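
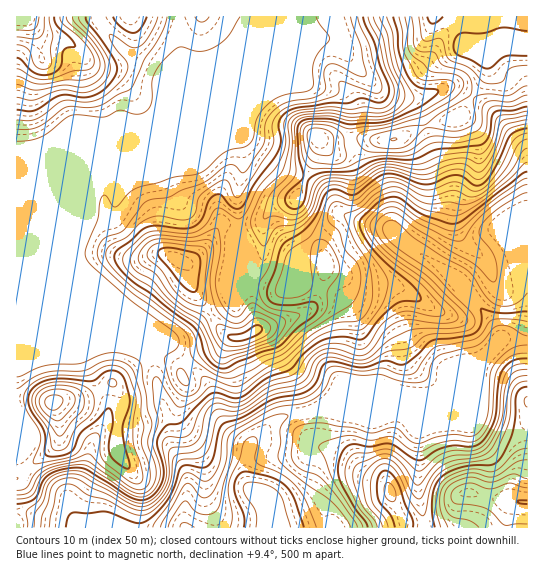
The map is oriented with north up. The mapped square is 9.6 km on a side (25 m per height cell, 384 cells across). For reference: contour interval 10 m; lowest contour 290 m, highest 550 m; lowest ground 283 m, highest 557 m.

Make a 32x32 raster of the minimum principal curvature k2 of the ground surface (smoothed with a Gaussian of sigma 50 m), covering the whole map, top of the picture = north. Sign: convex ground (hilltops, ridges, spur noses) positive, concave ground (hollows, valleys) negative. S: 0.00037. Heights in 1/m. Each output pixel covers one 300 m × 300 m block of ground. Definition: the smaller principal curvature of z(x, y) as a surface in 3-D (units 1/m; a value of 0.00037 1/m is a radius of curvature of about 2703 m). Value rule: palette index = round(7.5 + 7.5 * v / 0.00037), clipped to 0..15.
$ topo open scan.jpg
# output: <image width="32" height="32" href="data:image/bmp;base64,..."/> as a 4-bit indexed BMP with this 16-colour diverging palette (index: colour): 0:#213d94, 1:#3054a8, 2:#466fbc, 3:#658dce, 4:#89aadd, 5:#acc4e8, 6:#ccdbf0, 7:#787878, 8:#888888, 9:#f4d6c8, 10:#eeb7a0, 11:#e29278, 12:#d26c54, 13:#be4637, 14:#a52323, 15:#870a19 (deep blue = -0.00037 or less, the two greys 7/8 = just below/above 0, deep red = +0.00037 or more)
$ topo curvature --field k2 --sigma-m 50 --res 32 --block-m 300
<image width="32" height="32" href="data:image/bmp;base64,Qk12AgAAAAAAAHYAAAAoAAAAIAAAACAAAAABAAQAAAAAAAACAAATCwAAEwsAABAAAAAAAAAAlD0hAKhUMAC8b0YAzo1lAN2qiQDoxKwA8NvMAHh4eACIiIgAyNb0AKC37gB4kuIAVGzSADdGvgAjI6UAGQqHAIVWZjASNnh1V3YRJZBVVmYDJVIDQQhmVVZzKJdAiXaIxAIhbNUGYyNGY2aKIKulhnIAJ4mmBoM3aGR2iiBXklVElwiHcDZ0N2mFZmcyZjJXcHcVdiCZYiZohmZFQ0QTdSBmUmZzdyIQNXZDNEZDIFcLqHN3MmQGcwAEd3d3d3BoC7lEeBOYGpRnUXd0NGdwfAAyKrQWkCR1aIEABXZXcHd0IiIzVUGkI1UgWzV1RFE3d3d2Z3Y0eYZ2U1lkhUQxIXd3d3dgE3RrdmVoZFR4kyR3d3d0A4VBRVaVeXVYiDGFd3d3IliYM0ISRXh2eHIIlnd3cThXhyZ2J1doZ4chV3Z3d0V5aIlEZydaaXYwFWd3d3dHV6p3ZEdDV2dRA2d3Z3d3VURCI1RIMwWDACRlJGd3d3ZVRESERzkwACFHeEA2d3d3Z4Zlcjh9cDdBZ1VkAnd3d3VWZXQYZSA2QUZTeVF3d3d3d2RXJkJGeCJoY2hSd3d3d3d3VUU0mGNohVZIMkNXd3d3d3dVJeo2iYVpeRJ3QzVmd3d3Y0aoRDRliqQEd1NDR2d3d3MQAAIgAEdQdUNGp0Znd3d3UxNlAUMAN5U7hadXV3d3d3dIYheIZEdVOGWlFWZ3d3d3VkQ4dUl5V1VncCd1Z3d3d3ZTRYk4d3eXEAGJhVh3d3d3RIZ4ZWZm"/>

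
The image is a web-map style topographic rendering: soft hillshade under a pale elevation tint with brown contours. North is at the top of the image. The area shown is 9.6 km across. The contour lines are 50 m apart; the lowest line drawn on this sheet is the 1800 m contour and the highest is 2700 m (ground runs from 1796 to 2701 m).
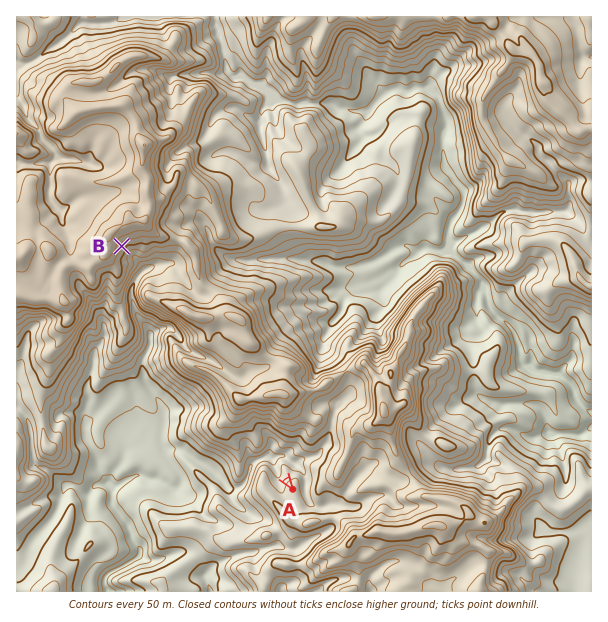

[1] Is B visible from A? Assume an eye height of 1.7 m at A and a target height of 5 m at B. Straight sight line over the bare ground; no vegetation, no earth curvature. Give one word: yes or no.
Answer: no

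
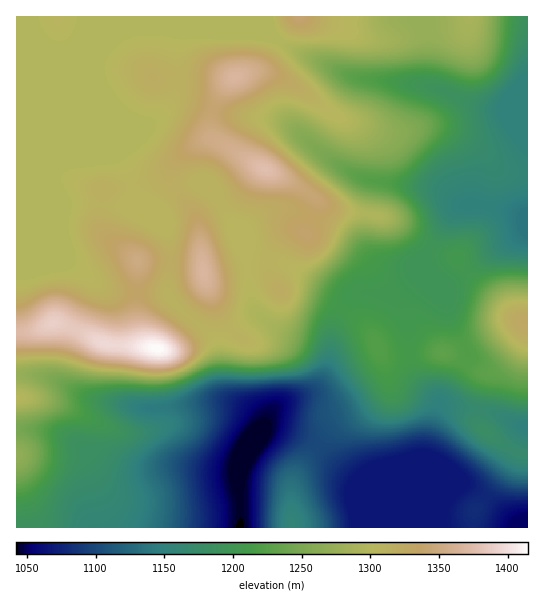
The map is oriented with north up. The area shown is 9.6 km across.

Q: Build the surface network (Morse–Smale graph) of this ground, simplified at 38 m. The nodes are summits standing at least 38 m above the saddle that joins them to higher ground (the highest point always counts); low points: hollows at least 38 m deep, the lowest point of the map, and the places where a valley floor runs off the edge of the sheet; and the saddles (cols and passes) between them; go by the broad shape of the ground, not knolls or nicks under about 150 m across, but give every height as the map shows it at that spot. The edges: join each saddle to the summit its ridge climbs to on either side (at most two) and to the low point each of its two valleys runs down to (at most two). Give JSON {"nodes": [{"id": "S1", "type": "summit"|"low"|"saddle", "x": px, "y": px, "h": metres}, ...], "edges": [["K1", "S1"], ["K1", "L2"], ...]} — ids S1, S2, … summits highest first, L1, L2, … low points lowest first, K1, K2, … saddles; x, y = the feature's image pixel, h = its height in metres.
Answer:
{"nodes": [
{"id": "S1", "type": "summit", "x": 157, "y": 349, "h": 1415},
{"id": "S2", "type": "summit", "x": 265, "y": 169, "h": 1378},
{"id": "S3", "type": "summit", "x": 203, "y": 273, "h": 1369},
{"id": "S4", "type": "summit", "x": 299, "y": 17, "h": 1342},
{"id": "S5", "type": "summit", "x": 525, "y": 322, "h": 1328},
{"id": "S6", "type": "summit", "x": 291, "y": 523, "h": 1156},
{"id": "L1", "type": "low", "x": 241, "y": 526, "h": 1042},
{"id": "L2", "type": "low", "x": 519, "y": 522, "h": 1051},
{"id": "L3", "type": "low", "x": 523, "y": 222, "h": 1139},
{"id": "K1", "type": "saddle", "x": 170, "y": 261, "h": 1321},
{"id": "K2", "type": "saddle", "x": 174, "y": 190, "h": 1318},
{"id": "K3", "type": "saddle", "x": 178, "y": 78, "h": 1314},
{"id": "K4", "type": "saddle", "x": 279, "y": 42, "h": 1297},
{"id": "K5", "type": "saddle", "x": 409, "y": 355, "h": 1210},
{"id": "K6", "type": "saddle", "x": 342, "y": 309, "h": 1207},
{"id": "K7", "type": "saddle", "x": 318, "y": 446, "h": 1101},
{"id": "K8", "type": "saddle", "x": 239, "y": 503, "h": 1044}],
"edges": [["K1", "S1"], ["K1", "S3"], ["K1", "L1"], ["K2", "S2"], ["K2", "S3"], ["K2", "L1"], ["K3", "S1"], ["K3", "S2"], ["K3", "L1"], ["K4", "S2"], ["K4", "S4"], ["K4", "L1"], ["K4", "L3"], ["K5", "S5"], ["K5", "L2"], ["K5", "L3"], ["K6", "S1"], ["K6", "S5"], ["K6", "L1"], ["K6", "L3"], ["K7", "S5"], ["K7", "S6"], ["K7", "L1"], ["K7", "L2"], ["K8", "S1"], ["K8", "S6"], ["K8", "L1"]]}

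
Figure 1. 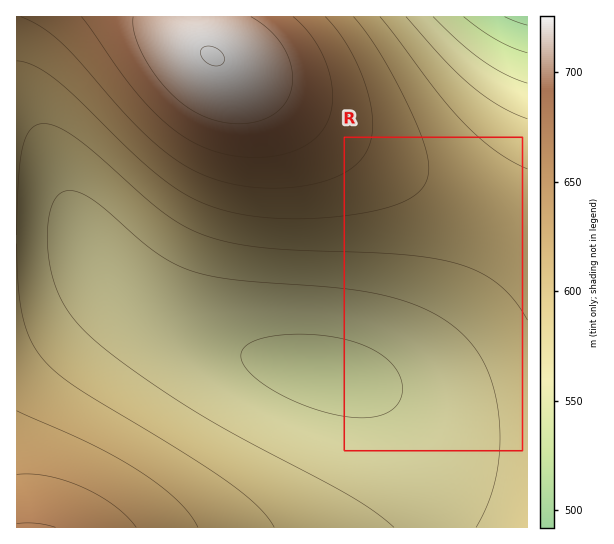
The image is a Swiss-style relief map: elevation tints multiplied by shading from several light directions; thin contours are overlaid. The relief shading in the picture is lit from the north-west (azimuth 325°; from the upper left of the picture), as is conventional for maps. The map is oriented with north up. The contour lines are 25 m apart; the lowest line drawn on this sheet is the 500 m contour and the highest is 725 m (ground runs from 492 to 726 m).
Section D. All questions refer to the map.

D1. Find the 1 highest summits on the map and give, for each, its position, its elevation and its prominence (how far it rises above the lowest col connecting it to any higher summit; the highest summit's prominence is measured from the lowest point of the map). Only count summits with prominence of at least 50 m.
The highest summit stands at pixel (213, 55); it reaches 726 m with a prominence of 234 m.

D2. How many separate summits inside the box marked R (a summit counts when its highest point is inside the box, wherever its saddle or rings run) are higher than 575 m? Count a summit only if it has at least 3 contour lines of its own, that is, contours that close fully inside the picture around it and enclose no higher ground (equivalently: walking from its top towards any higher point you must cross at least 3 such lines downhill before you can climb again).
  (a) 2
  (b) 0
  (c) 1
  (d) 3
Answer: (b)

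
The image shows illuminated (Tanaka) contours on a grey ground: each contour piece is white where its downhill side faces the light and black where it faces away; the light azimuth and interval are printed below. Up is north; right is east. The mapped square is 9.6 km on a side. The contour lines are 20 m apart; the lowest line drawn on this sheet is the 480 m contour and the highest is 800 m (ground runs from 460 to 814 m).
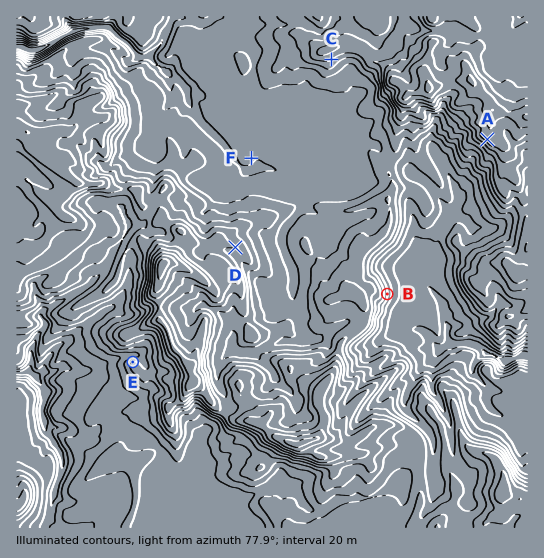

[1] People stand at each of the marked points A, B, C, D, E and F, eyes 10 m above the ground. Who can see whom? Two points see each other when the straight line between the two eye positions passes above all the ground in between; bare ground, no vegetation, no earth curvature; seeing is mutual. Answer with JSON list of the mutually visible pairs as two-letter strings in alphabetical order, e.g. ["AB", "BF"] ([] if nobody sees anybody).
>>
["AB", "AD", "AF", "CD", "CF", "DF"]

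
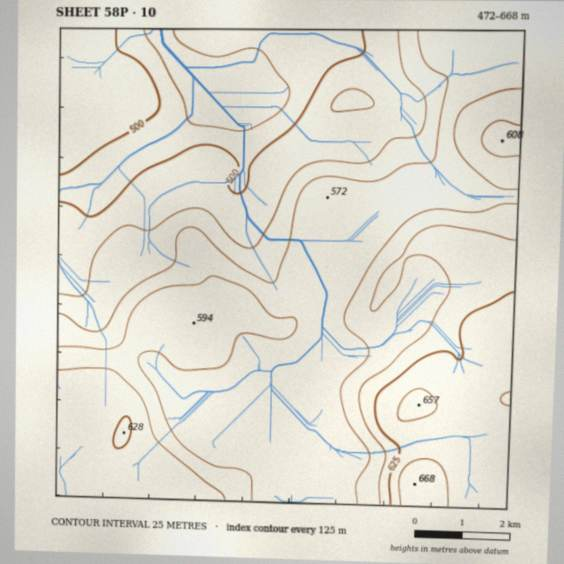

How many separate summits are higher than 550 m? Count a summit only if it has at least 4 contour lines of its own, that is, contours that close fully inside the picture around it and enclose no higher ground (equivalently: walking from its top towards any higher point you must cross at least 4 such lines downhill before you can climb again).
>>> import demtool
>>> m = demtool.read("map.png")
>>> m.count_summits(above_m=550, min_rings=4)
0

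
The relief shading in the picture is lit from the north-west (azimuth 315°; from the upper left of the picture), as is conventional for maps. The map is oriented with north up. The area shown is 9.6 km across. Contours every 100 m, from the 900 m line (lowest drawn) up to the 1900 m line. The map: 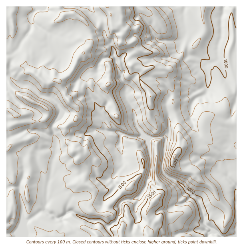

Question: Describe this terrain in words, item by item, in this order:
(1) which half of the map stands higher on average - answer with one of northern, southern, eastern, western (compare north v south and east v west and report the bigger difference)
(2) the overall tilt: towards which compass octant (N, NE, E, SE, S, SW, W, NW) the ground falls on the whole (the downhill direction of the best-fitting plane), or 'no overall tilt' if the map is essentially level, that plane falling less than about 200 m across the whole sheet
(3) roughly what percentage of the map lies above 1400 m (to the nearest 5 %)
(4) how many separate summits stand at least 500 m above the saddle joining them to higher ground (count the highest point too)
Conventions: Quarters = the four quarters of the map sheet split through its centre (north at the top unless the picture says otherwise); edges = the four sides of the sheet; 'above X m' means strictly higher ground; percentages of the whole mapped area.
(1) The western half stands higher on average than the eastern half.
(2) Overall the map slopes down towards the east.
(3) Roughly 60 % of the ground is higher than 1400 m.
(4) Counting only tops that stand 500 m proud, the map has 1 summit.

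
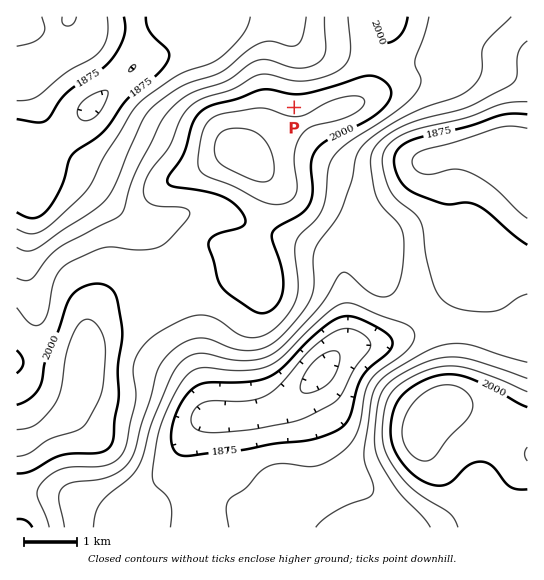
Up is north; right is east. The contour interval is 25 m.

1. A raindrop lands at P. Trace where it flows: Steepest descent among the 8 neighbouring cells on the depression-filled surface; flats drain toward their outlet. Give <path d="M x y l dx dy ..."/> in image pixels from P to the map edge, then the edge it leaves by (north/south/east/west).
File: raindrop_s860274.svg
<path d="M294 107l0-65-9-21-4-4"/>
exit: north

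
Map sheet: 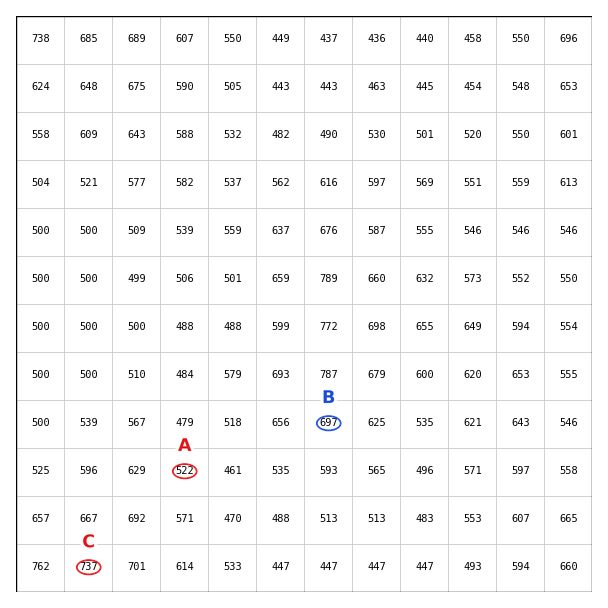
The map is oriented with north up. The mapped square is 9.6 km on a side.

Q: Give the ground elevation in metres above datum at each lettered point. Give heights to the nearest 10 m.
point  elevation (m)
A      520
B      700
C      740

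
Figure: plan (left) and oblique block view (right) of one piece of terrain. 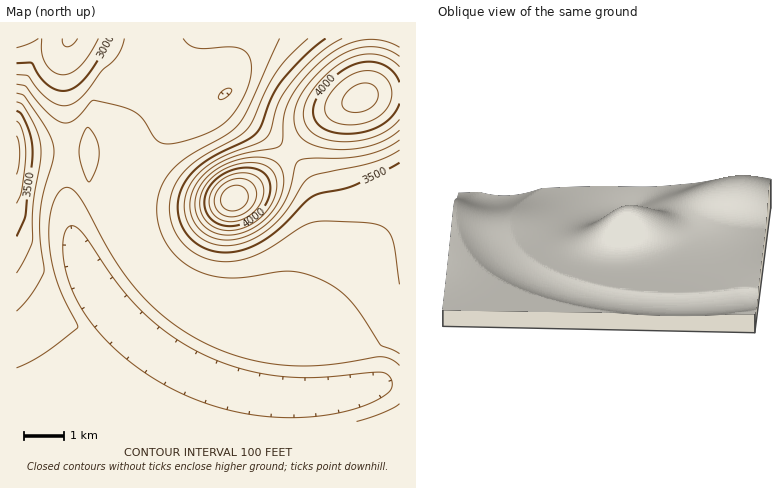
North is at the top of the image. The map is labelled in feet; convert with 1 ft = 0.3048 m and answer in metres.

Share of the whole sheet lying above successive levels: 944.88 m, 86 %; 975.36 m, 63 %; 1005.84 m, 37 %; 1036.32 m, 26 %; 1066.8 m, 20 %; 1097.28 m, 16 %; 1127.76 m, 13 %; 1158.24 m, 9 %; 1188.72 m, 7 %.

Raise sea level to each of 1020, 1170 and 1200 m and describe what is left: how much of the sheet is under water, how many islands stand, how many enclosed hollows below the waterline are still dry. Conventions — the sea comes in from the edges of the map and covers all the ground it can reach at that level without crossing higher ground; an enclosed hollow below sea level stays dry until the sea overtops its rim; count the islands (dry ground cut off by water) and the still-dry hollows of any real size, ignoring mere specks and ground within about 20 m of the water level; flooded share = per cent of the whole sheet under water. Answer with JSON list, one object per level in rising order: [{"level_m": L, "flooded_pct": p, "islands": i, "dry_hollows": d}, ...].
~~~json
[{"level_m": 1020, "flooded_pct": 69, "islands": 0, "dry_hollows": 0}, {"level_m": 1170, "flooded_pct": 91, "islands": 1, "dry_hollows": 0}, {"level_m": 1200, "flooded_pct": 94, "islands": 1, "dry_hollows": 0}]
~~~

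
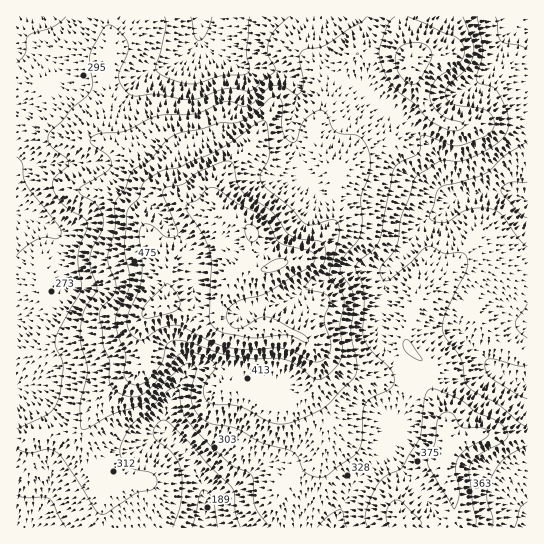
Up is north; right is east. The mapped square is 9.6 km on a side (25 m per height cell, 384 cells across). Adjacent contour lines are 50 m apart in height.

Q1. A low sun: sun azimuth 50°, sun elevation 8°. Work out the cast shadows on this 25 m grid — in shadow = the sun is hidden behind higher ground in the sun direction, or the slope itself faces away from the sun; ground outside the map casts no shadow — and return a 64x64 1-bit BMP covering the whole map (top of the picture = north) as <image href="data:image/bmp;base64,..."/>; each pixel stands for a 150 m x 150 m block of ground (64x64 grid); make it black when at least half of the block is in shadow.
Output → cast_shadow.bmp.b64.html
<image width="64" height="64" href="data:image/bmp;base64,Qk0+AgAAAAAAAD4AAAAoAAAAQAAAAEAAAAABAAEAAAAAAAACAAATCwAAEwsAAAIAAAAAAAAA////AAAAAAAAAAAAAAAAAAAAAAAAAAAAAAAAAAAAAAAAAAAAAAAAAAAAAIAAAAwAAAAB4AAACAAAAAHgAAAAAAAAA+AAAAAAAAAHwAAAAAAAAA+AAAAAAAAAH4AAAAAAAAA/AAAAAAAAAD8AAAAAAAAAPwAAAAAAAAAfAAAAAAAAHD8AAAAAAAAePgAAAAAAAB4+AAAAAAAADh4A8AAAAACAH8P4AAAAAfAf//gAAAAA/B//+AAAAAB+H//wAAAAAD4f4AAAAAAAPg+AAAAAAAAeAAAAAAAAAAQAAAAAAAAAAAAAAAAAAAAAAAAAAAAAAZ4AAAAAAAAD/gGAAAAAAAP/AYAAAAAAA88BgAAAAAABjgGAAAAAAAAOA4AAAAAAAA4DAAAAAAAAfgcAAAAAAAD+DgAAAAAAD/wcAAAAAAAf/DgAAAAAAB8AcAAAAAAAHAAAAAAAAAAAAAAAAAAAAAAAAAAAAAAAAAAAAAAAAAAAAAAAAAAAAAAAAAAAAAAAAAAAAAAADgAAAAAAAAAeAAAAAAAAADwAAAAAAAAAMAAAAAAAAABgAAAAAAAAAMAAAAAAAAADwAAAAAAAAAfAAAAAAAAAB4AAAAAAAAAHgAAAAAAAAAcAAAAAAAAAAgAAAAAAAAAAAAAAAAAAAAAAAAAAAAAAAAAAAAAAAAAAAAAAAAAAAAAAAA=="/>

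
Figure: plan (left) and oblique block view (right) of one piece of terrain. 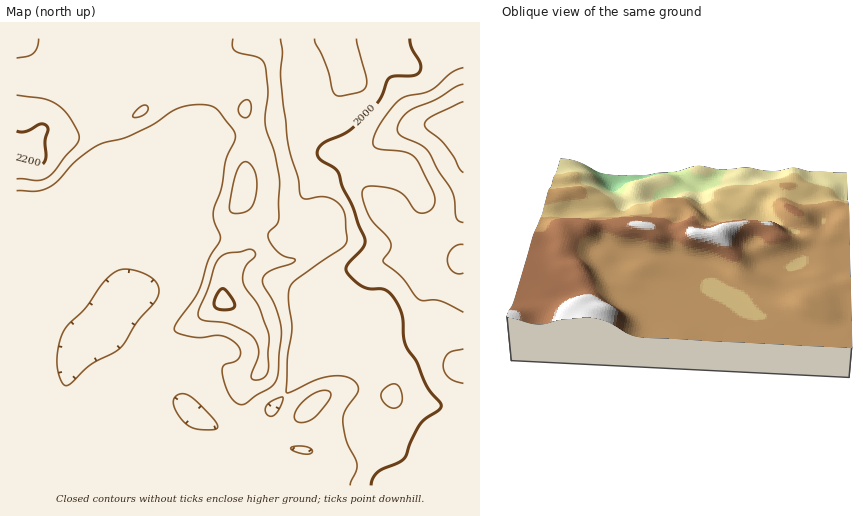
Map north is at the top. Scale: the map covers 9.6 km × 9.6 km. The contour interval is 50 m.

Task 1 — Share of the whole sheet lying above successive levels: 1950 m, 92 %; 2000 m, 82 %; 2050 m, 63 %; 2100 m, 21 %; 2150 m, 5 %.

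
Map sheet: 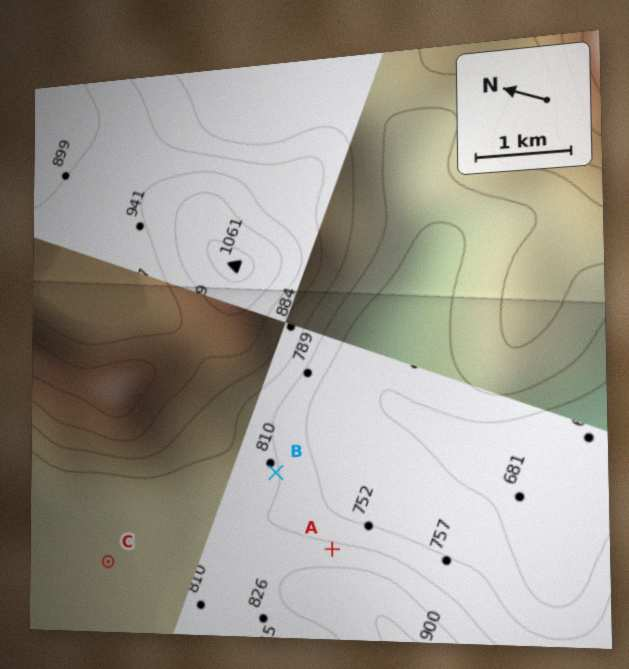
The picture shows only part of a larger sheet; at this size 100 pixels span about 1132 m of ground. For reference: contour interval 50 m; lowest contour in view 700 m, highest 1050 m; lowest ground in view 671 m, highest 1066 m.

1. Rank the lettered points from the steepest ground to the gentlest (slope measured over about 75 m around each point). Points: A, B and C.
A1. A B C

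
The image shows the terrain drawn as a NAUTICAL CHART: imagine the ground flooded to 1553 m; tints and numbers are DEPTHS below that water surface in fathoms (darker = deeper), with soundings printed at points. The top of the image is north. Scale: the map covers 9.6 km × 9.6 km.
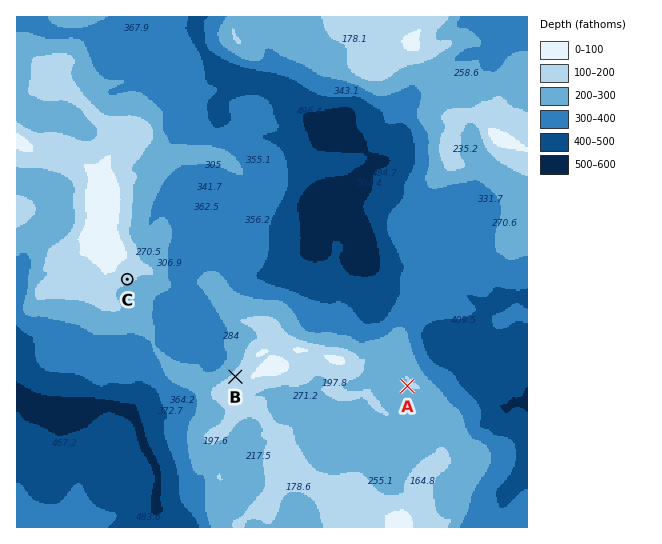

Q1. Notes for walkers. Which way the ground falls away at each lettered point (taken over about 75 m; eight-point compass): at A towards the SW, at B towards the NW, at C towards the SE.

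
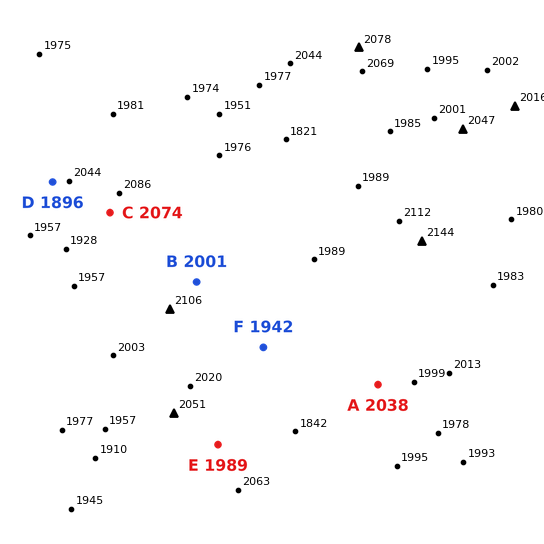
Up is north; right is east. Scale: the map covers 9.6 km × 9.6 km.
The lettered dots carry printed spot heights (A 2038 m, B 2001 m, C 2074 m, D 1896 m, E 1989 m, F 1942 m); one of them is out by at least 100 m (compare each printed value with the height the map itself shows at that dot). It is D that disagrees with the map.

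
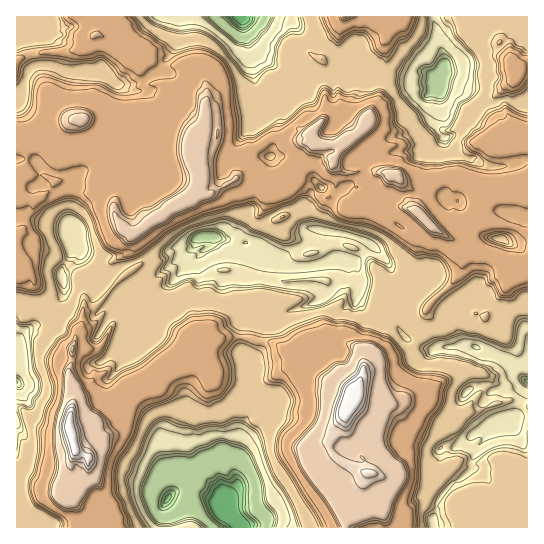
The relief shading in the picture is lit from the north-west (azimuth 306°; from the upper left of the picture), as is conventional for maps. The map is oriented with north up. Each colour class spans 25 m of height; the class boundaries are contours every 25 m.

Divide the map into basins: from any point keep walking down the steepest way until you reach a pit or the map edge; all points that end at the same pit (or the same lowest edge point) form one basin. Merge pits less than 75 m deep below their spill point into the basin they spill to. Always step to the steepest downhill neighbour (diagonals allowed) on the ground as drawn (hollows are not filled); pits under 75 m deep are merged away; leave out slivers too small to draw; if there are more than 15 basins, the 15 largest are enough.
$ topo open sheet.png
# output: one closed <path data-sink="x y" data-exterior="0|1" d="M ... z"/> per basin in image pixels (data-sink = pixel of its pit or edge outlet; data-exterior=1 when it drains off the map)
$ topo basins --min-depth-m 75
<path data-sink="227 510" data-exterior="0" d="M342 336l-21 3-14 9-14 4-26-11-9 0-11-4-24 0-16 6-8 5-13 3-24 9-13 12-39 24-35 8-6 14 0 11 7 21-5 12 1 20-3 4 0 7 4 4 0 4 7 12 0 14 305 1 0-7-5-14-15-12-1-14 4-7-4-4 0-9-17-18-2-33 6-9 0-6 8-8 5-24-4-13-13-7z"/><path data-sink="203 237" data-exterior="0" d="M395 173l-4 2-8 18-21 14-9 0-20-10-12 0-12-13-19-9-2 6-11 8-12 0-30-10-21 12-5 5-11-1-20 12-7 1-12 11-20 10-7 8 1 14 6 14-14 10-32 34-10 4 0 8-8 17-3 11 0 14-3 4 0 12 4 12-1 16 6-4 32-7 39-24 13-12 24-9 13-3 8-5 16-6 24 0 11 4 9 0 26 11 14-4 14-9 21-3 5 7 13 7 3 4 0 9 13-40 2-22 13 2 8-4 26 10 14-14 18 14 9 0 19 8 4-1 0-3 4 0-2 3 7 0 6-7-1-3 2 0-1-4 3 0 0-16 2-3-1-13-9-14-18-9-12 1-38-21-10 12-8 1-18-9-14-12-1-6 9-9 22 5-6-14 0-6z"/><path data-sink="527 381" data-exterior="1" d="M511 269l-3 1 1 13-2 3 0 16-9 14-8-1-5 2-19-8-9 0-18-14-14 14-26-10-8 4-14-1-1 21-7 26-5 8-1 17-4 13-8 8 0 6-6 9 0 21 3 15 16 15 0 9 4 4-4 7 1 14 15 12 6 21 80 0-6-13 0-10 9-8 9 2 13 10 7-5 8 0 22 10 0-237-9-2z"/><path data-sink="239 17" data-exterior="1" d="M343 16l-240 0 1 7-8 11 10 3 15 12 18 0 2 20 13 15 12 0 17 11 7 6 11 2 4 3 0 25-5 19 1 32-4 12 12 2 36-24 20 3 8 7 4 6 2 0 9-7 3-8 17-16 7-14-3-12 11-10 2-7 0-21-2-16 1-14-3-4 11-9 5-8z"/><path data-sink="434 89" data-exterior="0" d="M501 16l-156 0-8 26-5 8-11 9 3 4-1 14 2 16 0 21-2 5 10 0 10 6 7 15 16-12 15 19 2 6-4 4 2 13 5 3 9 0 6 9 10 7 30-14 16 0 13 8 12 0 8 5 17 0 20 13 1-58-22 0-5-6-6-1 5-5 1-5-1-5-7-6-4-8 0-4 6-8 17-16 3-10-6-15-9-11 5-14z"/><path data-sink="17 30" data-exterior="1" d="M102 16l-86 1 0 125 33 2 24-24 14 0 19 7 33-3 7 5 12-1 4 3 21 4 10 6 4-5 5 0 3-5 0-25-4-3-11-2-7-6-17-11-12 0-13-15-2-20-18 0-15-12-9-2 7-12z"/><path data-sink="17 382" data-exterior="1" d="M25 272l-9 3 0 252 63 1 1-15-7-12 0-4-4-4 0-7 3-4-1-20 5-11-7-22 0-11 4-15-4-36 3-4 0-14 4-12 0-8-11-10-20-4 0-9-12-24 0-4z"/><path data-sink="73 222" data-exterior="0" d="M106 191l-36 0-15 6-13-1-11 3 1 7-5 8-4 15-6 5 14 1 5 4 1 8-2 8-5 5-9 3-5 4 0 7 9-2 4 1 4 5 0 4 11 20 1 13 22 5 8 6 2 7 6-12 0-8 10-4 32-34 12-9-6-27 4-5-10-3-8-10-4-11 0-11z"/><path data-sink="502 239" data-exterior="0" d="M482 183l-3 0 2 3 0 15-2 6 1 15-5 3-9-2-19 14 22 11 16 0 14 8 10 13 18 7 1-74-21-14-17 0z"/>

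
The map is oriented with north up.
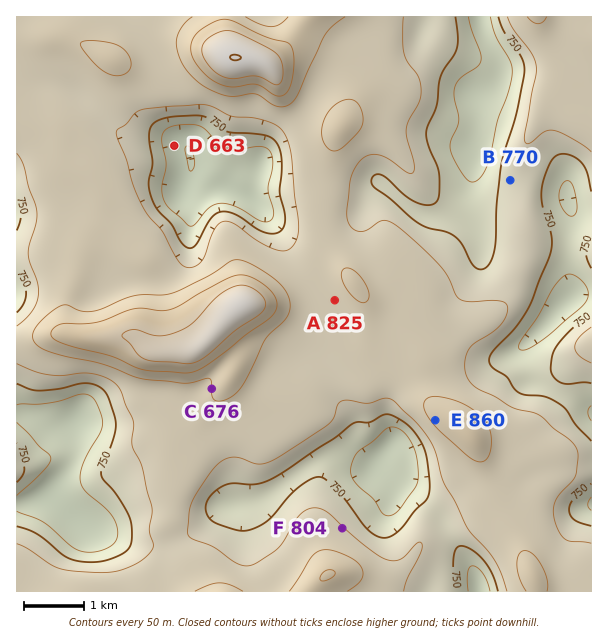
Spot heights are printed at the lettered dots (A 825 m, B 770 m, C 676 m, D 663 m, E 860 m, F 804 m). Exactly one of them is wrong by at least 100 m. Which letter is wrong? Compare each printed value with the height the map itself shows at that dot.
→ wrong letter C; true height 851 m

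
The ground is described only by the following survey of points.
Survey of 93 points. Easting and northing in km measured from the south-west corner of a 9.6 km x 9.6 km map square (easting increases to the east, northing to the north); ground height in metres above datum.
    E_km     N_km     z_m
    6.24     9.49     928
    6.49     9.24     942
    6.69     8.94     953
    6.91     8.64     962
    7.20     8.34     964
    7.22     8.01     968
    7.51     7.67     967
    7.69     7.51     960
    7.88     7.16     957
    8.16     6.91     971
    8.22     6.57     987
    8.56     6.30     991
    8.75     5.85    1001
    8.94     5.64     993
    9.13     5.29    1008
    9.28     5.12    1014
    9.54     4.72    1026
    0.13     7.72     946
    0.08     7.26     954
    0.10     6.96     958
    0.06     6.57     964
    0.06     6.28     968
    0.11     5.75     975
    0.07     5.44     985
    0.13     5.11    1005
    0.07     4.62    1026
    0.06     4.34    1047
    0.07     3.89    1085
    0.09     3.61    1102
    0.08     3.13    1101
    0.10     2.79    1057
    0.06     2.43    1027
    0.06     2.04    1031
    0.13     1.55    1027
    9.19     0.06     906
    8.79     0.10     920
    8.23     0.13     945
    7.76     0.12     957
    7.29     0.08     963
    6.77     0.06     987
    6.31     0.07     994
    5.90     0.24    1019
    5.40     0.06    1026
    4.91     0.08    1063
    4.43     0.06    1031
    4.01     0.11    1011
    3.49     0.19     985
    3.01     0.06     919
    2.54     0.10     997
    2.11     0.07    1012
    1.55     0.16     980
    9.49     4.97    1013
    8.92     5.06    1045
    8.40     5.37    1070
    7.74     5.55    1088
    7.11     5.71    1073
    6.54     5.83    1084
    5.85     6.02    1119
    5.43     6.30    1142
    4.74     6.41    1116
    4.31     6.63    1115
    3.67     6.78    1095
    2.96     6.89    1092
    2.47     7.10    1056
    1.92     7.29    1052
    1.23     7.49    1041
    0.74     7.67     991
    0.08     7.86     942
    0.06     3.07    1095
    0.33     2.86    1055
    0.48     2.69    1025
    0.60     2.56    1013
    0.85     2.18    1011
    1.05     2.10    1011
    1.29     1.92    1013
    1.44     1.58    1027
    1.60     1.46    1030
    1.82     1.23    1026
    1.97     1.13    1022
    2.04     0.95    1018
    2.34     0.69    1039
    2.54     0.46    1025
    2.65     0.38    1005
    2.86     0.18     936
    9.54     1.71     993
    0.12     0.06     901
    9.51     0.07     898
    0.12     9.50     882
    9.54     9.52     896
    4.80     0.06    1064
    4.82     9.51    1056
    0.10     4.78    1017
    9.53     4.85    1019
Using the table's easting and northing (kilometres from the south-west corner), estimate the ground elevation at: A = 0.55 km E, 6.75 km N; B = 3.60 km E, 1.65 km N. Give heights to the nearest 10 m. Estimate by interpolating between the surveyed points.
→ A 1000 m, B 1020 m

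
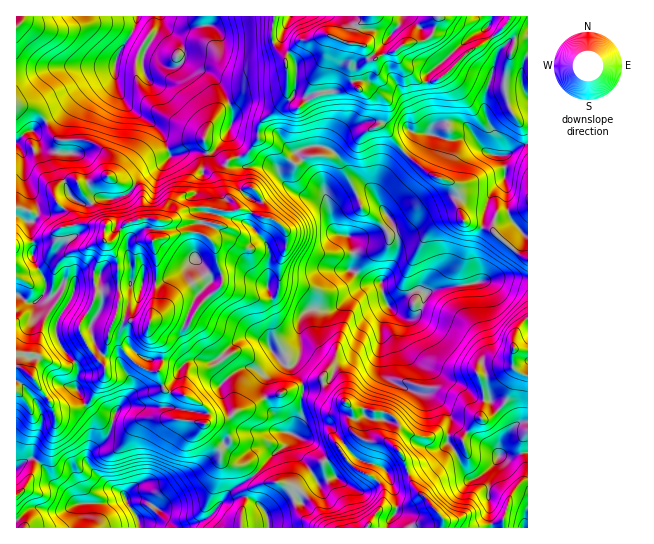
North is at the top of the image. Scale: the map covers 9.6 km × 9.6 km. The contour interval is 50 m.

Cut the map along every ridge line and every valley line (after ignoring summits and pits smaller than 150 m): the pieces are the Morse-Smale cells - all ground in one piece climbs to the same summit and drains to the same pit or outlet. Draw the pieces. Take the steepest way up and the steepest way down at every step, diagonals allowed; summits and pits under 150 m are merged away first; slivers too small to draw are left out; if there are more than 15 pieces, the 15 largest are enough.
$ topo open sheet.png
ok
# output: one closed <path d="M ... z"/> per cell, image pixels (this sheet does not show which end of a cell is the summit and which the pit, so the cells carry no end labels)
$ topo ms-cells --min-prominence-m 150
<path d="M109 176l-23 8-7 0-4-4-8 0-11 7-3 6 2 5 2 5 14 12 2 10-3 2-17 2-11-12-16-8-10 0 0 85 13 9 6 0 7-7 9 1 12-14 12 4-7 18-11 16-1 14 9 18 12 13 2 7-3 5 0 11 21 33 0 11-10 22 0 6 5 9 11 11 21 13 4 11 11 14 2 9 41 0 28-12 20-25 25-17-10-9-14 0-10-6 0-6-4-6 8-2 6-6-9-12-11-4-4 0 6-4 13 0 9-6-2-20-8-15-10-11-4-1 9-5 0-6-7-5-9-19-13-12 8-13 23-21 39 15 13-3 3-3 3-11 0-21 7-17 0-12-10-12-14-6 0-13-10-14-10 1-7 8-1 5 4 7-4 2-14 0-22-4-16 4-9 8-9 2-22-2-3-26-9-8-13-2z"/><path d="M331 36l-4 9-3 20-5 13 1 16-22 13-10-10-1-4 0 6-24 20-4 7 0 12-12 15-8 4 1 6 3 4 32 1 6 11 12 12 10 5 20 5 6 8 3 16 4 8 13 3 2 3 2 11 0 15-2 5 16 11 14 2 7 23 9 9 8 4 8 0 4-3 8-21 14-7 34-4 26-7 28 2 1-20-17-11-20-19-25-6-9-17 2-13-3-6-6-6-11-2-16-10-19-16-17-24-7-4 4-22-1-6-12-9-12 1-6-6-2-16 4-21-2-2-12-4-4 2-4 12-1 36-2 2-2-2 1-35 6-17z"/><path d="M274 16l-251 0-2 6-5 5 0 114 10-9 7-1 28-18 25-24 28-16 3 16 8 14 9 9 25 17 12 27 14-4 25 1 7-6 12-16 6 12 2 14 5-1 6-3 11-15 0-12 4-7 24-20-2-41-13-17z"/><path d="M506 25l-17 15-23 13-17 19-15 9-9 2-8-3-17-17-5-12-24 9-3-3-3-10-6-3-6 1-2 22 2 16 6 6 12-1 12 9 1 6-4 22 7 4 17 24 25 20 21 8 6 6 3 6-2 13 6 13 3 4 25 6 20 19 16 11 1-221-10-1z"/><path d="M361 408l-9 1 1 5-4 9 3 8 5 4-16 12 0 5-18 9-28 26-14-4-18 0-9-8-24 16-7 10 6 0 9-4 13 2 16 15 2 14 259-1-1-106-10 3-13 14-4 7-1 13-4 5-17 14-8 2-7-10-8-19-7-7-1-7-10-1-7 2-9 0-18-5-7 6-2 7-1-7 6-11-3-8-11-7z"/><path d="M238 157l-11 5-4 15 2 17 9 7 9-12 10-1 10 14 0 13 14 6 10 12 0 12-7 17-1 28-5 7-13 3-39-15-23 21-8 15 13 10 9 19 8 6 16-15 8-4 12 0 9 4 9 14 4 4 20-9 1-31 7-8 28-2 24-20 18-6-10-2-16-11 2-5 0-15-2-11-2-3-13-3-4-8-3-16-6-8-20-5-10-5-12-12-6-11-32-1z"/><path d="M114 73l-28 16-25 24-28 18-7 1-10 10 0 65 10 2 16 8 11 12 17-2 3-2-2-10-14-12-2-5-2-5 3-6 11-7 8 0 4 4 7 0 23-8 9 7 13 2 9 8 3 26 23 2 8-2 9-8 16-4 22 4 14 0 2-4-2-5-10-8-2-11 4-21 10-5-1-10-7-16-12 16-7 6-25-1-14 4-12-27-25-17-9-9-8-14z"/><path d="M381 283l-10 1-12 5-24 20-25 0-9 8-2 9 1 28-7 12 10 17-2 35-10 16-3 8-13 10-20 22 6 7 20 2 14 4 28-26 18-9 0-5 16-12-8-9 4-12 0-6 32 4 8 4 6 9-6 13 1 7 2-7 7-6 18 5 27-2 3-18-4-8-9-9-12-7-13-1-22-11-4-4-6-23 0-32 8-15-5-9z"/><path d="M522 277l-23 0-26 7-34 4-14 7-5 16-7 8-8 0-15-11-7 10-2 36 6 23 4 4 22 11 13 1 12 7 9 9 4 8-2 19 10 1 3 3 7-11 12-11 3-28-4-13 15-4 15-5 3-3 0-27 8-15 7-5 0-39z"/><path d="M65 283l-14 14-9-1-7 7-6 0-11-8-2 0 0 172 14-8 4 0 11 10 7 13 13 9 10 12 34 0 16-6-2-4-20-12-11-11-5-9 0-6 10-22 0-11-21-33 0-11 3-5-2-7-12-13-9-18 1-14 11-16 7-16-2-4z"/><path d="M527 16l-252 0-3 10 0 15 13 17 3 39 11 10 21-13-1-16 5-13 3-20 4-9 4 2-4 8-3 24 0 20 2 2 2-2 1-36 6-14 24 5 8 15 24-9 6 14 16 15 10 3 16-7 23-23 23-13 16-15 5 3 8 9 9 0z"/><path d="M527 319l-6 4-8 15 0 27-3 3-15 5-15 4 4 13-3 28-12 11-7 11-8-4-6 1 0 6 7 7 8 19 7 10 5 0 11-7 13-14 1-13 9-14 8-7 11-3z"/><path d="M34 459l-9 2-9 8 1 59 123-1-3-10-12-20-16 6-31 1-13-13-13-9-7-13z"/><path d="M299 348l-1 3-19 8 1 4-15 15-2 8 1 11 7 13 6 7 4 13 8 3 4 0 8-15 2-35-10-16 7-13z"/><path d="M247 497l-9 0-15 4-17 18-23 8 84 1 0-14-12-13z"/>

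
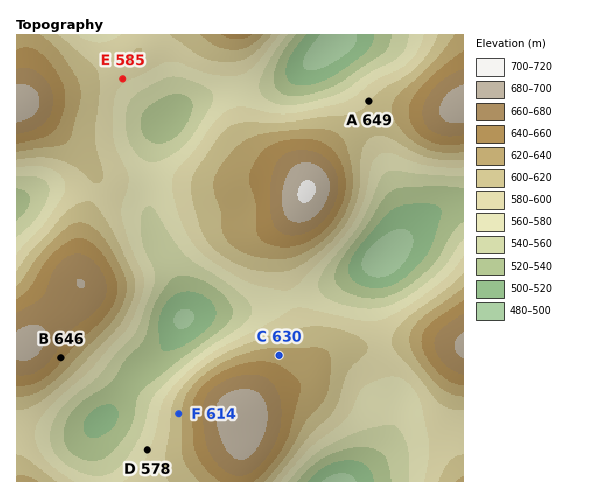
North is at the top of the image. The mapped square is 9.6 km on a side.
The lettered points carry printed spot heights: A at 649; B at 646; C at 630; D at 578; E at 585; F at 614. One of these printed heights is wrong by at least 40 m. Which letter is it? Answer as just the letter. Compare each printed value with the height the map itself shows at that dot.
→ A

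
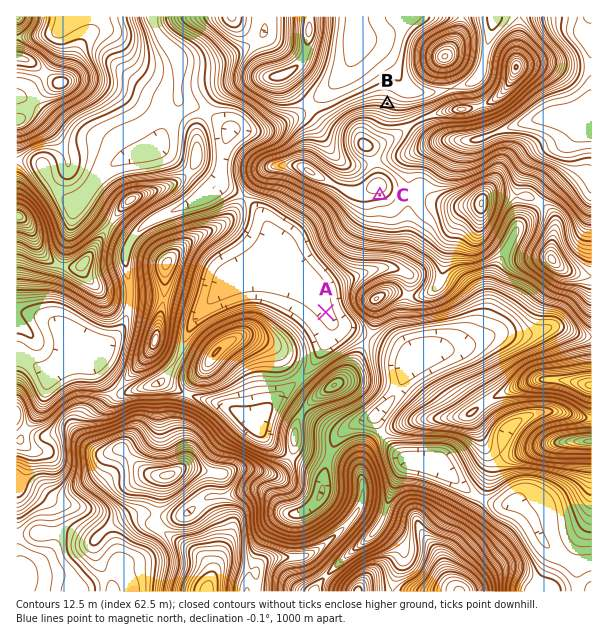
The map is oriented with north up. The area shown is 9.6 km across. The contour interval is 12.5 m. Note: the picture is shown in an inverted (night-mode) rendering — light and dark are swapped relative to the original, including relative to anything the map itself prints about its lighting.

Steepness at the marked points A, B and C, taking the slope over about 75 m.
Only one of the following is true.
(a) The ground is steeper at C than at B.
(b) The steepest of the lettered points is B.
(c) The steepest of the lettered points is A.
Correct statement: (b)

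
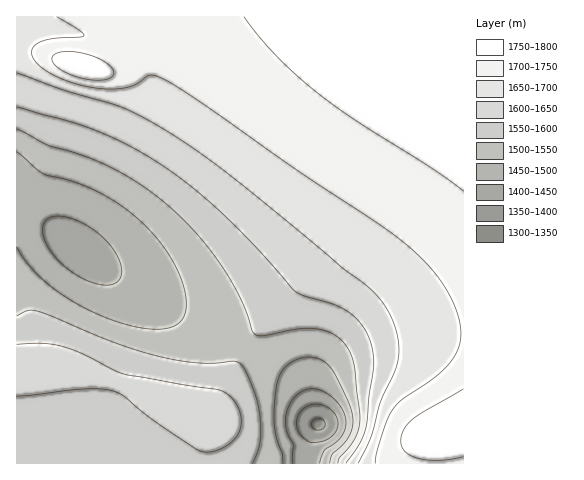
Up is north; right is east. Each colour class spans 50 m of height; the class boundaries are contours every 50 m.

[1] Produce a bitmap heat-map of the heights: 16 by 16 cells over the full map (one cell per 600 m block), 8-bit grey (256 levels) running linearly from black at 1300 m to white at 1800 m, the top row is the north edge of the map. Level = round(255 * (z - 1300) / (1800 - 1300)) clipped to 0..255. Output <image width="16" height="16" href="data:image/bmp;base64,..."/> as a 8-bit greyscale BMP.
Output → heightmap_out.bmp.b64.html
<image width="16" height="16" href="data:image/bmp;base64,Qk02BQAAAAAAADYEAAAoAAAAEAAAABAAAAABAAgAAAAAAAABAAATCwAAEwsAAAABAAAAAAAAAAAAAAEBAQACAgIAAwMDAAQEBAAFBQUABgYGAAcHBwAICAgACQkJAAoKCgALCwsADAwMAA0NDQAODg4ADw8PABAQEAAREREAEhISABMTEwAUFBQAFRUVABYWFgAXFxcAGBgYABkZGQAaGhoAGxsbABwcHAAdHR0AHh4eAB8fHwAgICAAISEhACIiIgAjIyMAJCQkACUlJQAmJiYAJycnACgoKAApKSkAKioqACsrKwAsLCwALS0tAC4uLgAvLy8AMDAwADExMQAyMjIAMzMzADQ0NAA1NTUANjY2ADc3NwA4ODgAOTk5ADo6OgA7OzsAPDw8AD09PQA+Pj4APz8/AEBAQABBQUEAQkJCAENDQwBEREQARUVFAEZGRgBHR0cASEhIAElJSQBKSkoAS0tLAExMTABNTU0ATk5OAE9PTwBQUFAAUVFRAFJSUgBTU1MAVFRUAFVVVQBWVlYAV1dXAFhYWABZWVkAWlpaAFtbWwBcXFwAXV1dAF5eXgBfX18AYGBgAGFhYQBiYmIAY2NjAGRkZABlZWUAZmZmAGdnZwBoaGgAaWlpAGpqagBra2sAbGxsAG1tbQBubm4Ab29vAHBwcABxcXEAcnJyAHNzcwB0dHQAdXV1AHZ2dgB3d3cAeHh4AHl5eQB6enoAe3t7AHx8fAB9fX0Afn5+AH9/fwCAgIAAgYGBAIKCggCDg4MAhISEAIWFhQCGhoYAh4eHAIiIiACJiYkAioqKAIuLiwCMjIwAjY2NAI6OjgCPj48AkJCQAJGRkQCSkpIAk5OTAJSUlACVlZUAlpaWAJeXlwCYmJgAmZmZAJqamgCbm5sAnJycAJ2dnQCenp4An5+fAKCgoAChoaEAoqKiAKOjowCkpKQApaWlAKampgCnp6cAqKioAKmpqQCqqqoAq6urAKysrACtra0Arq6uAK+vrwCwsLAAsbGxALKysgCzs7MAtLS0ALW1tQC2trYAt7e3ALi4uAC5ubkAurq6ALu7uwC8vLwAvb29AL6+vgC/v78AwMDAAMHBwQDCwsIAw8PDAMTExADFxcUAxsbGAMfHxwDIyMgAycnJAMrKygDLy8sAzMzMAM3NzQDOzs4Az8/PANDQ0ADR0dEA0tLSANPT0wDU1NQA1dXVANbW1gDX19cA2NjYANnZ2QDa2toA29vbANzc3ADd3d0A3t7eAN/f3wDg4OAA4eHhAOLi4gDj4+MA5OTkAOXl5QDm5uYA5+fnAOjo6ADp6ekA6urqAOvr6wDs7OwA7e3tAO7u7gDv7+8A8PDwAPHx8QDy8vIA8/PzAPT09AD19fUA9vb2APf39wD4+PgA+fn5APr6+gD7+/sA/Pz8AP39/QD+/v4A////AJGMiIeKkJmWg2A7Z7Ld6+2MiIeLlJ6no4hWJDyW1ev3mpeVl52gn5iAXkZakb/T46WjnZWPiIOCemlgbo+wwc6TkYd6cG1wd357d4CWr77If3doXVtha3eDjJCWpbbBynFdT01UYG59ipehqrS+xs9eS0ZMWGd3h5Wirba/xs3UVEpNV2R0hZSirrjByM/V21ZXXWh2hpWksLvEzNLX3eJhbHR/jJmntL7Iz9Xb3+ToeYWMlqGtuMLL0tne4ubq7ZWco6u0vcbO1dvg5Ojr7/Ktu8/RyMvR193h5uns8PP2xuPq2NDU2d7i5unt8PP2+MfLztHV2t7i5ens7/L1+Ps="/>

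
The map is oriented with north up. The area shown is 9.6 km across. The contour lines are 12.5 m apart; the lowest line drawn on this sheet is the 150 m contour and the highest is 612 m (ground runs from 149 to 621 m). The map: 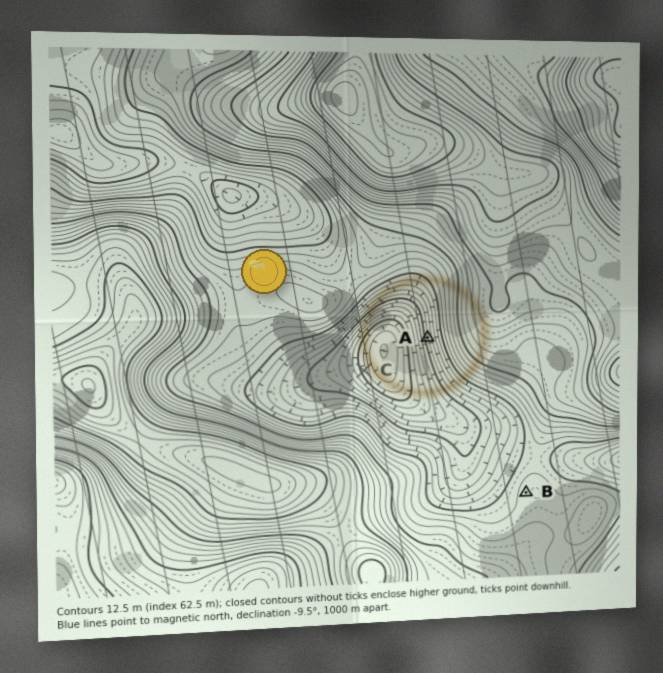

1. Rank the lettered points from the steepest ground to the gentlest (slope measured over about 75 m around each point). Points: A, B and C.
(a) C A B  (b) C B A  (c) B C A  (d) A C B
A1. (d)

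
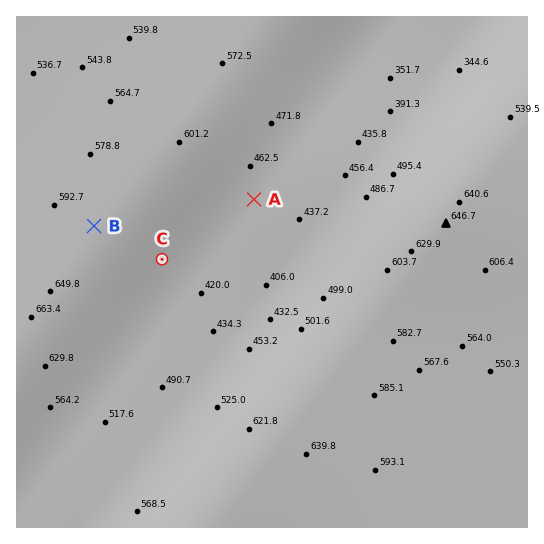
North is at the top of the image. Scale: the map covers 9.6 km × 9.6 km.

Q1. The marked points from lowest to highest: A C B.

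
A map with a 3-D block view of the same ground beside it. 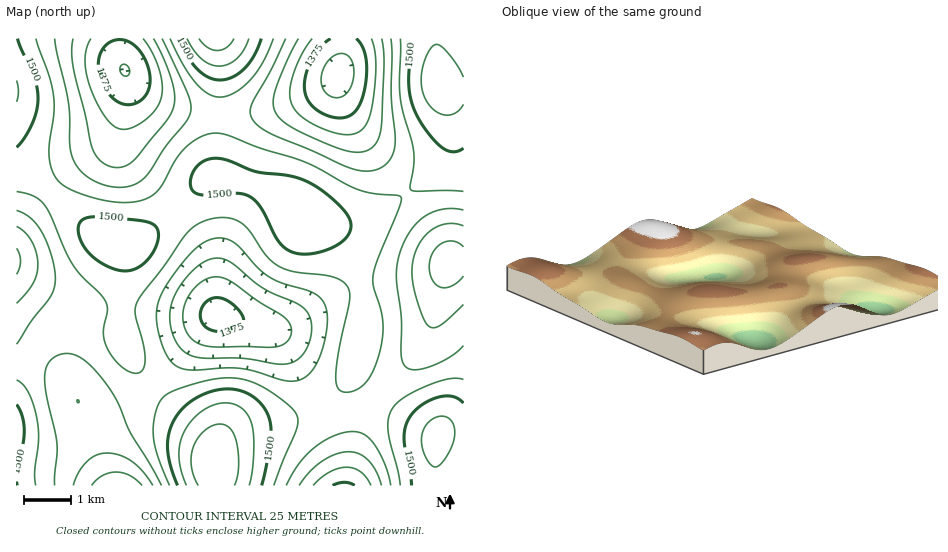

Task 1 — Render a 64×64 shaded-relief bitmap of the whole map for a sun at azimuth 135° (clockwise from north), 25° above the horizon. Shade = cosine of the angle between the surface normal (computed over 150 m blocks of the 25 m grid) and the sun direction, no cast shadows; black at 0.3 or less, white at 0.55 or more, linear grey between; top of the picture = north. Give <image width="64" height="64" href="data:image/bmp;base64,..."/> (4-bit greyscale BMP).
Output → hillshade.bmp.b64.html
<image width="64" height="64" href="data:image/bmp;base64,Qk12CAAAAAAAAHYAAAAoAAAAQAAAAEAAAAABAAQAAAAAAAAIAAATCwAAEwsAABAAAAAAAAAAAAAAABEREQAiIiIAMzMzAERERABVVVUAZmZmAHd3dwCIiIgAmZmZAKqqqgC7u7sAzMzMAN3d3QDu7u4A////AKqpqqqru7uql2VEREVniau7zMzM3d3LuYdlRDRFZ4mZqqqqqqq7u6mHZVRERWeJq7u8zMzMzMy6l2VERFVniZmqqqqaqqqqqYdlVERFZ4mqu7u7zMzMy7qYdlREVneJqrqqqZmZqqqZh2VERERWeJqru7u7vMzLuph2VUVWeImqu6qpmZmZmZiHZUQzRFZ4mqq7u7u7u7u6mHZVVVZ4iaq7qqmZiIiIiHdlRDM0VniJqqqqqqu7u6qYdmVVVmeJqruqqZiIiIiHdmVEMzRFZ4maqqqqqqqqqph2ZVRVZ4mqqqqpmId3d3d2ZUQzM0VniJmqqpmZqqqpmHZlREVWeJqqqqmId3d3d2ZlRDMzRFZ4mZmZmZmZmZmYd2VERFZ4iaqqqYh3dmZ3ZmVUQzM0VneJmZmIiImZmZh3ZURERWeImaqZiHd2Zmd2ZlRDMzRFZ3iIiIiIiIiZmIdlRDNEVniJmpmYd3Zmd3dmVUQzM0VWd4iId3d3iImYh2ZUMzRFZ4mZmZiHd2d3d3ZlVDMzNFVmd3d2Zmd4iIiIdlRDM0VmiJmZmId3d3d3d2ZUQzMzRVZmZmZmZneIiYh3ZUMzRFZ4mZmZiHd3d4iHdmVDMzM0VVZmVVVWZ3iJmIdlVENEVniJmZmId3d4iIh3ZUMzIzNEVVVVVVVWeImZmHZVRERVd4mZmYh3d3iIiId2VDMiM0RFVVRERFZniZmZh2VURFVniJmZiHd3eIiZiHZUQzMzNEVVRERERWeJmZmYdlVEVWeImZmId3d4iJmYh2VDMzNERVVERDRFVniaqpiHZVVVZ3iIiIh3d3eImZmHdlRDNERVVVREM0RWeJmqqYdmVVVmd4iIh3d3d4iZmZh2ZURERVVVVURDRFZ4maqpmHZlVWZneIh3d2Z3iJmpmYdmVVVVZmZlVEREVWeJqqqYdmVVVWZ3d3d2ZneImqqpmHdmVWZmd2ZVRERVZ4maqpiHZVVVZmd3d3Zmd4iaqqqpiHZmZ3d3d2ZVRFVniJqqmIdlVVVWZnd3d2d3iZq7u6qYh3d3eIiHdmVVVWd4maqZh2VVRFVmZ3d3d3iJqru7uqmId3iIiIiHdmVWZ3iZmZmHZVRERVZnd3d3eJmrvMy7qpiIiIiZmZiHZmZneJmZmYdlVERFVmZ3d3iImqvMzMu6mYiIiJmZmYh3d3eImZqZh2ZURERVZnd4iImaq8zMzLqpiIiImZmZmIh3d4iZqpmIdlVERFVmd4iIiZq7zMzMu6mIiIiZmqqZiIiIiZqqqZh2VUREVWZ3iIiZmrvMzMy7qYiHiImZqqmZiIiZmqqqmYdlVUVVZneIiJmaq7zMzLupiHd3iJmaqZmYiZmqq7qph2ZVVVVmd3iIiZmqu8zMu6mId3d4iZmpmZmZmaq7u6qYd2ZVVWZnd4iImZqrvMu7qYh3d3eImZmZmZmZqru7uqmHdmVVZmd3d3iImaq7u7qpiHdnd4iJmZmZmZmqu7u7qZh3ZmZmZmd3d3iImqu7uqmYd2Z3eIiZmZmZmaq7vMu6mYd2ZmZmZmZmZ3iJmqqqqZh3dmd3iImZmIiZmqu8y7qpiHdmZmZmZmZmZ3iZqqqpmId2Z3d4iIiIiImZqru7u6qYd2ZmZlVVVVVmd4maqqmYh3dmd3eIiIiIiImaq7u7qpiHdmZmVVVVVVVneJmaqZmId3Z3d3iIh3d3iJmqq7qqmId3ZmZVVURERVZ3iJmZmYh3dmd3d3d3d3d3iJmqqqqYiHd2ZmVVREREVWd4iZmYiHd2Znd3d3dmZmd4iZmqmZiIh3dmZlVURERFVneIiYiId2ZmZ3d3dmZmZmd4iZmZmIiId3dmZVRERERVZneIiId3ZmZmZmZmZlVVZneIiZmYiIiId3ZmVUREREVWZ3d3d3ZmZmZmZmZlVVVWZ3eIiJmYiIiId3ZlVERERFVmd3d3ZmZmZmZmZlVVVVVmd4iImZmZmIiHd2VURDNERVZmZmZmZlVWZmZlVVVFVVZneIiZmZmZmYh3ZlREMzREVWZmZmZlVVVWZVVVVERVVmd4iJmZmZmZmIdmVUQzM0RVVmZmZmVVVVVVVVVERFVWZ3iImaqqqpmYh3ZVRDMzRFVWZmZmZmVVVVVVVEREVVZ3iJmqqqqqqZmHdlVEMzREVWZnd3ZmZmZVVVVERERFVneImaqqqqqpmYd2VEQzNEVWZ3d3d3dmZmZVVEREREVWd4mZqqqqqqqZh3ZUQzM0RWZ3iIiIh3d2ZlVUQzM0RVZ3iZmqqqqqqpmHZlRDM0RVZ3iJmZmYiHd2ZVRDMzNEVneJmaqqqqqqmYdmVEMzRFZ3iZqqqpmZiHdmVDMyIzRWZ4mZqqqqqqqZh3ZUQzRFVniZqru7qqqZiHZUMyIiM0VniJmZqqqqqpmIdlVENEVmeJq7u7u7uqqYdlQzIiIjRWd4mZmZqqqqqZh2ZURERWeJqrzMzMy7uqmHZUMiESM0VniImZmaqqqqmYdlRERFZ4mrvMzMzMzLuph1QyIRIjRWd4iZmZmqqqqph3ZUREVniavMzd3d3My7qXZUIhEiNFZ3iImZmaqru6qYdlRERWeJq7zN3d3d3Muph1QyISI0VneImZmZqru7upmHZURFVnmrvM3d3d3dzLqYZUMiIjRWd4iZmZmqu7u7qYdlREVWeJq8zM3d3d3cu5h1QzIjNFZ4iJmZmaqru7uph2VERVZ4mrzMzM3d3dzLqXZUMzNEVniI"/>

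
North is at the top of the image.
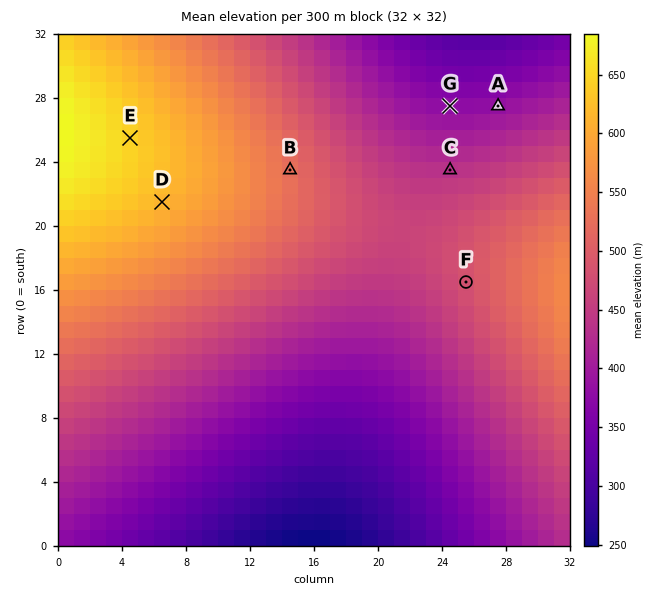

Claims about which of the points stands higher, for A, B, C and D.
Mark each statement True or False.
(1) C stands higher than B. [False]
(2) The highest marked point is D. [True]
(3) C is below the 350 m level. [False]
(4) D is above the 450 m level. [True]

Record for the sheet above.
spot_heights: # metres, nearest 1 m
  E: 646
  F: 483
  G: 378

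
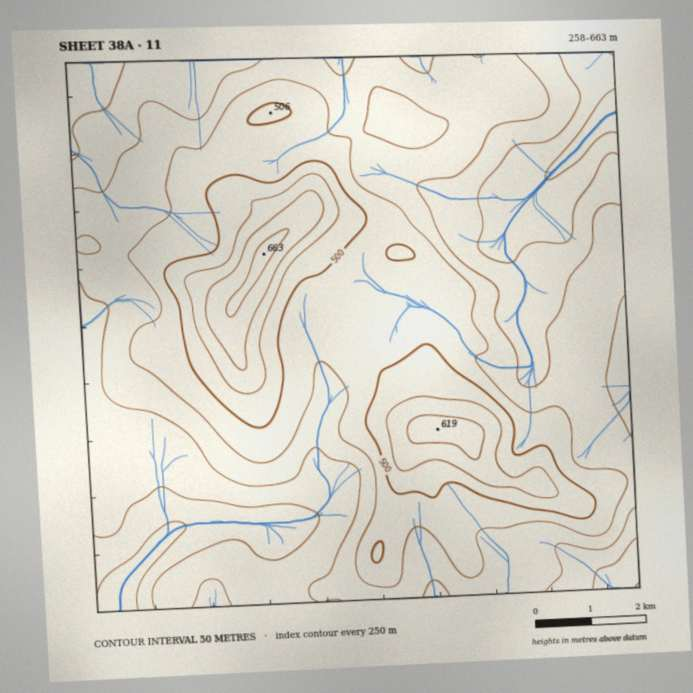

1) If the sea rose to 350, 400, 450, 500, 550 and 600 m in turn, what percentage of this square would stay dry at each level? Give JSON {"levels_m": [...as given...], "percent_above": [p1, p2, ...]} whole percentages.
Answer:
{"levels_m": [350, 400, 450, 500, 550, 600], "percent_above": [89, 68, 40, 17, 8, 3]}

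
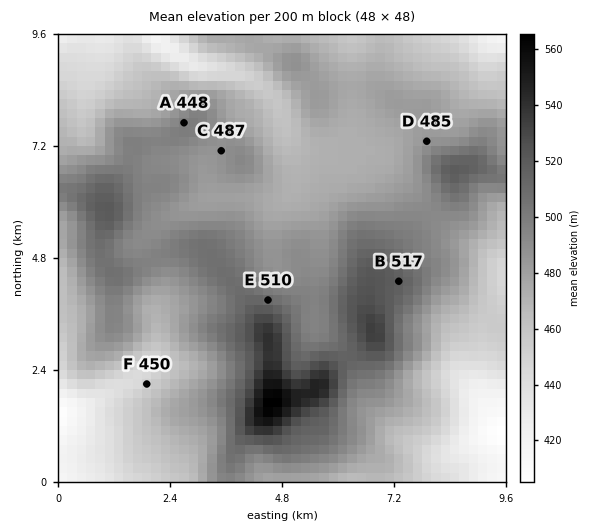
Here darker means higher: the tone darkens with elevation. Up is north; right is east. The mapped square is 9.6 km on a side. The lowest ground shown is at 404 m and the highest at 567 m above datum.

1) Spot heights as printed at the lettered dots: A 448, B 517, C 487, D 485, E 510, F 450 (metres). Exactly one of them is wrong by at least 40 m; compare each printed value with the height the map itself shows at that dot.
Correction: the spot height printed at A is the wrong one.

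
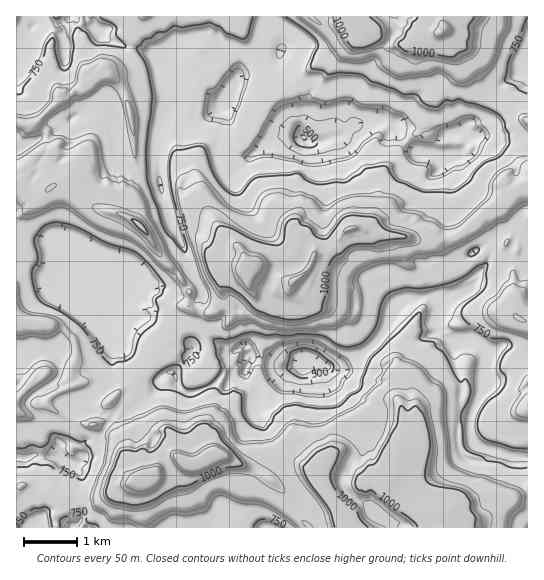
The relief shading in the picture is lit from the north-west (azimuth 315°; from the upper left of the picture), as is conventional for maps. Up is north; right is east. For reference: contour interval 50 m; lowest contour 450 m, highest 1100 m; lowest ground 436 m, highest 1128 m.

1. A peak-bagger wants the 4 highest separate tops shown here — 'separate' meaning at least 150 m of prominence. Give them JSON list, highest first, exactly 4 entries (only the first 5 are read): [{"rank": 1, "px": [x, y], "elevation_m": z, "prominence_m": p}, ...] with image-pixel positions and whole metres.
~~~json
[{"rank": 1, "px": [151, 478], "elevation_m": 1128, "prominence_m": 692}, {"rank": 2, "px": [249, 269], "elevation_m": 1125, "prominence_m": 344}, {"rank": 3, "px": [445, 27], "elevation_m": 1100, "prominence_m": 321}, {"rank": 4, "px": [141, 226], "elevation_m": 1010, "prominence_m": 190}]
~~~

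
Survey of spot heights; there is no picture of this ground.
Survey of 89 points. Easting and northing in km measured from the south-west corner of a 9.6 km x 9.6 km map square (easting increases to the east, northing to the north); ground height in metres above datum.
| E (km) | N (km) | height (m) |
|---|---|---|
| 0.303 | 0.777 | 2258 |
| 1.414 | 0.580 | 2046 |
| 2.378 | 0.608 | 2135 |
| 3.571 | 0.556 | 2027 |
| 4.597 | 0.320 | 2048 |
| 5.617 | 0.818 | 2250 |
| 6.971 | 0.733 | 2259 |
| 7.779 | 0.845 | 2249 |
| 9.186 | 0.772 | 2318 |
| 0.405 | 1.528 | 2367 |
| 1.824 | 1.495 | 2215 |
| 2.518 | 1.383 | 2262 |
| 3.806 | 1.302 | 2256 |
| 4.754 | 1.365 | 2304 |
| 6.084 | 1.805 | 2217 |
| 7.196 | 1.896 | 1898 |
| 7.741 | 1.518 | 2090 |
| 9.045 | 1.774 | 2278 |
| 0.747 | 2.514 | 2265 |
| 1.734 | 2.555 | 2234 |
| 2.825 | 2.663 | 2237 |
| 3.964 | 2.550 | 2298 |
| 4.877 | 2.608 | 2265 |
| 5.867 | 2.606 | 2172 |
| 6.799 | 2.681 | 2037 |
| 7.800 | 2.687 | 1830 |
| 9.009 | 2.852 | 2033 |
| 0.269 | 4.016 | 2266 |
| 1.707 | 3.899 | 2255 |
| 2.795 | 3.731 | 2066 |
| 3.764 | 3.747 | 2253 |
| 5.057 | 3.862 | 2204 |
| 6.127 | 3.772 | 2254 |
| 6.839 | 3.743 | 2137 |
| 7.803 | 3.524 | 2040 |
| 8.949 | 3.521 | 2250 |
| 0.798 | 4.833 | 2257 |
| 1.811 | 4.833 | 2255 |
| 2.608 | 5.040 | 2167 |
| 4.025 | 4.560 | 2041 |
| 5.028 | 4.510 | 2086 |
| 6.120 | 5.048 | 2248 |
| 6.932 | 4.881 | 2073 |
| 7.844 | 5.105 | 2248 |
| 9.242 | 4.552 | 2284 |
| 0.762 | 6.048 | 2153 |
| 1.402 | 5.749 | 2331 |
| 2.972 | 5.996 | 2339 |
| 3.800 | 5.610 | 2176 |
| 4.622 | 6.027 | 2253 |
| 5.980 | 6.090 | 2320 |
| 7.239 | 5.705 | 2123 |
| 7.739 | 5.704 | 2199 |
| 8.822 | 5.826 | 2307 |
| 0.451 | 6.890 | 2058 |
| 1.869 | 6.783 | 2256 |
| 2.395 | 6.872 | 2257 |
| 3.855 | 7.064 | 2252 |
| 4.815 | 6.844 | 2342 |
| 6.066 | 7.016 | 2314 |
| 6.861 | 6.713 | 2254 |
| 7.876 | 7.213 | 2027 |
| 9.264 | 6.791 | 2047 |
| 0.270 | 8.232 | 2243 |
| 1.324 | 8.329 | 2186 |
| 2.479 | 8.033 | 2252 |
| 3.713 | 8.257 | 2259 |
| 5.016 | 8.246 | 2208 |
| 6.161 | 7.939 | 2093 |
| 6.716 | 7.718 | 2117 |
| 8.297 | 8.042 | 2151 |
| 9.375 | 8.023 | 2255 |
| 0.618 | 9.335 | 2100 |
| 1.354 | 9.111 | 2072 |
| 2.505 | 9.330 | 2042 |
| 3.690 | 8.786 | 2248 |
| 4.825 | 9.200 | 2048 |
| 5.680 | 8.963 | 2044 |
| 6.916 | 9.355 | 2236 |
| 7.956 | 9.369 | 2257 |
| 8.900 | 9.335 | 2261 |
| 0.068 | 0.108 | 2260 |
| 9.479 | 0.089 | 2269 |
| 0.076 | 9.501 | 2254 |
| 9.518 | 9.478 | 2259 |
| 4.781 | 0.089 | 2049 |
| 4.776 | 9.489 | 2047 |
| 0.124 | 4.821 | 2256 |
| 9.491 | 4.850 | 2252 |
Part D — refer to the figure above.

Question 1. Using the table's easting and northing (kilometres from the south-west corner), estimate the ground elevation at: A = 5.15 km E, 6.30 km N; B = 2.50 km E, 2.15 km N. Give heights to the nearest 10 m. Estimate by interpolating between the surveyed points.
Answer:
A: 2350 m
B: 2250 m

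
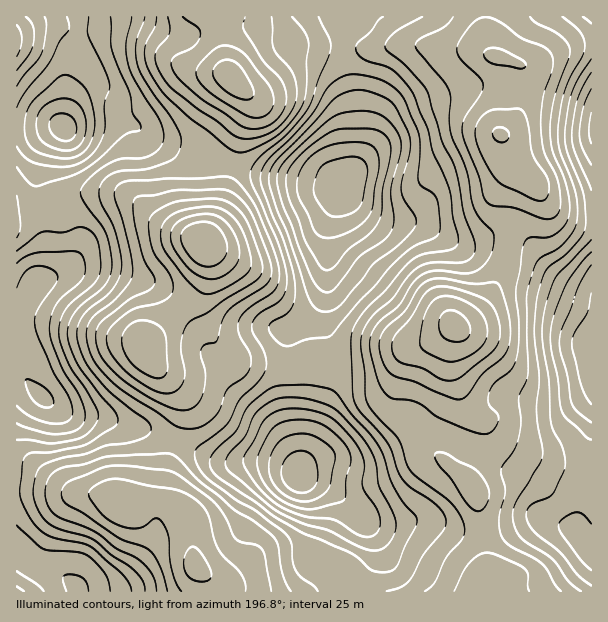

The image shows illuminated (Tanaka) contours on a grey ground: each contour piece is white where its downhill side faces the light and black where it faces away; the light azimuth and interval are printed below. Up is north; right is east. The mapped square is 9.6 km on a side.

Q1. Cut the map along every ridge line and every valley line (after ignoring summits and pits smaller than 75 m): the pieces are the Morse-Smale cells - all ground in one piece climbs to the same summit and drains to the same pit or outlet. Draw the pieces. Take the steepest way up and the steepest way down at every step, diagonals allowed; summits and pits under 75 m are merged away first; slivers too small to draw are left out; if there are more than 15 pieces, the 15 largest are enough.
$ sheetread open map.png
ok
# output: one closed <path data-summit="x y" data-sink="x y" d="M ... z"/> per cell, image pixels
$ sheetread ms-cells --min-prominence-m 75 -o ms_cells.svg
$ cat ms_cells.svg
<path data-summit="591 371" data-sink="453 326" d="M591 16l-105 1 0 24 4 12 5 3 23 6 4 4 1 9-3 32-6 15-12 12 0 3 9 25 23 20-2 9-9 16-12 32-7 30-14 27-17 20-19 11-3 36 9 30 3 30-18 36 25 24 6 12 6 33 2 26 4 13 0 25 104-1 0-43-15-18 0-35 6-22 0-20 9-21z"/><path data-summit="344 185" data-sink="453 326" d="M485 16l-123 0-2 5-16 12-1 29 12 46 0 50-3 12-14 25-10 33-2 71-2 9 0 16 8 24 1 19 32 0 12-3 30-15 21-6 12-6 12-11 15-6 17-15 20-36 7-30 12-32 9-16 2-9-23-20-9-25 0-3 12-12 6-15 3-32-1-9-4-4-23-6-5-3-4-12z"/><path data-summit="41 396" data-sink="203 242" d="M117 193l-46 1-29 17-26 5 0 156 7 2 24 28 19 12 12 2 27 2 18 8 20 2 31 11 8-23 0-12-6-14-24-27-8-18 32-33 23-21 7-18 0-22-6-11-35-16-13-8-20-18z"/><path data-summit="300 476" data-sink="453 326" d="M453 326l-13 11-12 6-21 6-26 13-16 5-33 1-2 19-26 69-4 20 32 14 12 9 23 26 7 17 2 16-12 24-1 10 124-1 1-24-4-13-2-26-7-37-17-21-23-16-9-11 2-18 17-23 5-12 0-34 4-20z"/><path data-summit="344 185" data-sink="203 242" d="M233 164l-15 51-16 25 6 17 0 19-10 30 1 9 18 30 1 6 9 9 57 10 16-2 8-2 24 1 0-19-8-24 0-16 2-9 2-71 15-42-19 0-30-8-27-3z"/><path data-summit="63 128" data-sink="231 78" d="M216 16l-136 0-4 41-8 18-2 17 0 15-4 12 2 9 16-4 51 0 19 14 45 8 21 14 17 4 5-21 14-38-4-9-20-24z"/><path data-summit="344 185" data-sink="231 78" d="M360 16l-143 1 11 55 20 24 4 9-14 38-4 18 0 5 26 8 34 4 30 8 18 0 2-3 8-13 3-12 0-50-12-46 0-23 1-6 16-12z"/><path data-summit="300 476" data-sink="195 567" d="M177 440l-3 1-4 8-7 46 4 5 17 13 8 23 2 30 14 13 4 13 128-1-24-34 9-15 11-30-4-14-9-10-18-8-12-11-17-6-54-1-16-6z"/><path data-summit="300 476" data-sink="203 242" d="M207 256l-1 17-7 18-23 21-32 33 2 9 30 36 6 14 0 12-8 24 42 20 51 2 23 6 9 6 31-87 2-19-24-2-8 2-16 2-47-8-15-6-17-29-7-18 10-33z"/><path data-summit="63 128" data-sink="203 242" d="M131 124l-51 0-15 4-21-1-27 3-1 85 26-4 29-17 46-1 15 5 26 22 43 21 11-14 6-12 14-50-19-7-18-12-45-8z"/><path data-summit="63 128" data-sink="195 567" d="M56 492l-40 0 0 57 17 15 27 10 11 8 7 6 0 4 133-1-3-12-14-13-2-30-5-17-3-6-10-8-10-5-15-1-30 7-21-12z"/><path data-summit="41 396" data-sink="195 567" d="M20 373l-4 1 1 118 81 2 21 12 30-7 20 2-6-6 0-7 10-49-30-11-20-2-18-8-27-2-12-2-19-12z"/><path data-summit="63 128" data-sink="17 41" d="M78 16l-62 1 1 113 47-4-2-7 4-12 1-26 7-18 4-16z"/><path data-summit="300 476" data-sink="203 242" d="M317 482l-4 1 10 5 9 10 4 14-11 30-9 15 25 35 21 0 2-10 12-24-3-21-12-21-17-17z"/><path data-summit="344 185" data-sink="453 326" d="M450 355l-2 41-15 21-7 17 1 12 17 14 19-37 0-15-5-21-6-15z"/>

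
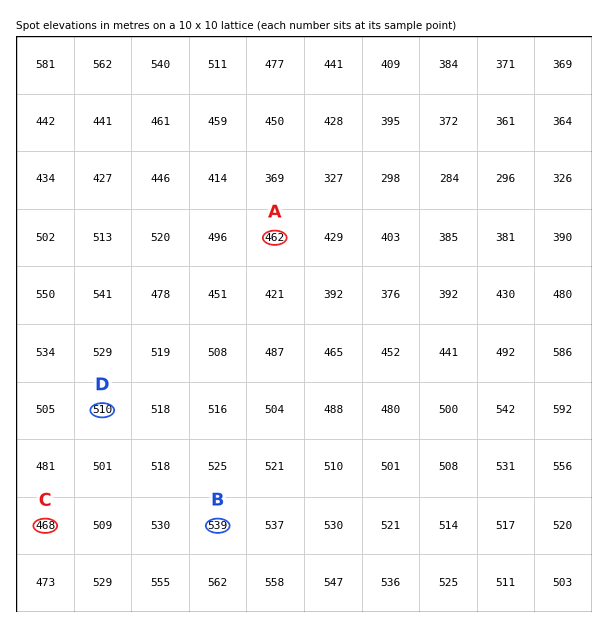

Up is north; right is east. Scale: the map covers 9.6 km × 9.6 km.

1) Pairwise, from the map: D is lower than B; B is higher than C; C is higher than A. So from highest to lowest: B D C A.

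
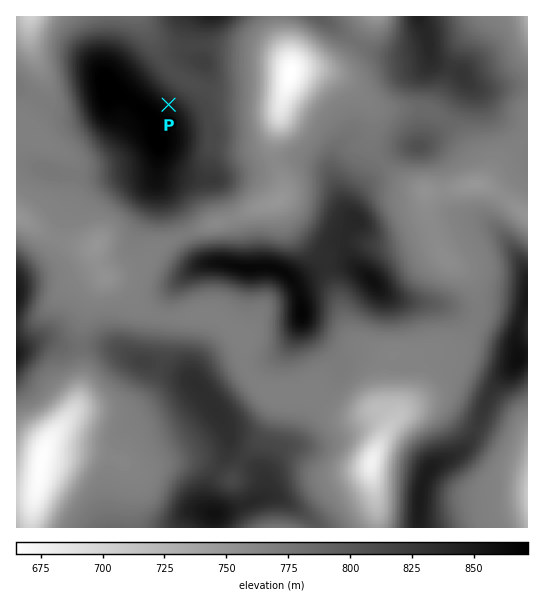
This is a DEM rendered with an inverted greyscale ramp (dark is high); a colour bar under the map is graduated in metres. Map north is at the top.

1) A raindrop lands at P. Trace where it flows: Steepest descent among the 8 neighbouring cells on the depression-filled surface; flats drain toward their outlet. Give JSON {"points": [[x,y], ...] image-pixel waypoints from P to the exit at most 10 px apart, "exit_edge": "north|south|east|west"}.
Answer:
{"points": [[169, 105], [179, 94], [187, 83], [178, 75], [167, 66], [159, 55], [154, 45], [149, 34], [142, 23], [138, 17]], "exit_edge": "north"}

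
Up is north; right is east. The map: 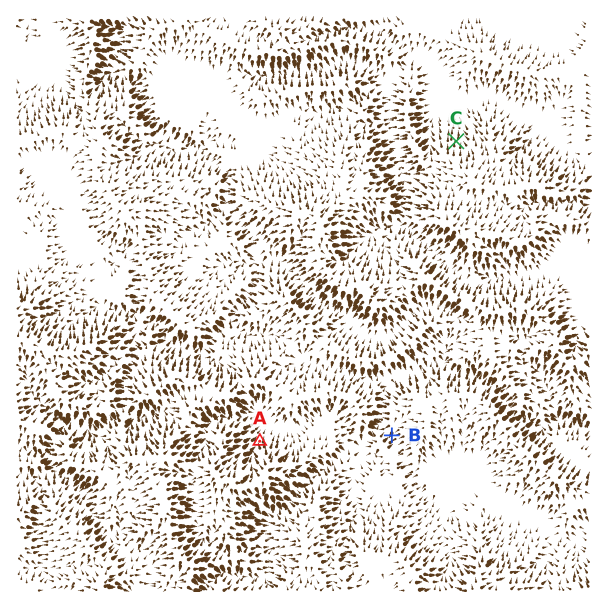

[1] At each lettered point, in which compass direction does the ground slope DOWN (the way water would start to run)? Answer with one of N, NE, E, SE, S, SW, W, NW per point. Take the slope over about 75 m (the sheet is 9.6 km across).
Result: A N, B SW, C N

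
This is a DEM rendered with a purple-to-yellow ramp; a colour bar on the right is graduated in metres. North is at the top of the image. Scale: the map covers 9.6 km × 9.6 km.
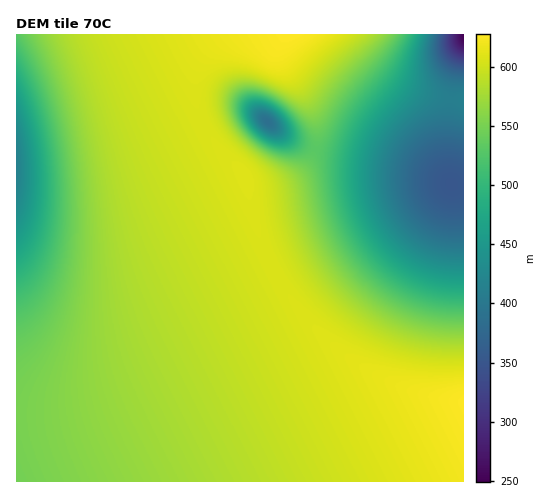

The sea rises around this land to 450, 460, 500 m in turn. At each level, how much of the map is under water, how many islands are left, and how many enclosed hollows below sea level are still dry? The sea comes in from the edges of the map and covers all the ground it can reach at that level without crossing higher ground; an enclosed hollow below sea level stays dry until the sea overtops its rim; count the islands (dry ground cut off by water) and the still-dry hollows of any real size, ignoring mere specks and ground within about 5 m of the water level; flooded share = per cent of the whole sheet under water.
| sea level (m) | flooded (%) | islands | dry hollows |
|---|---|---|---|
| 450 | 9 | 0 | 1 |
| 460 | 10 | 0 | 1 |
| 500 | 16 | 0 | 1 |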